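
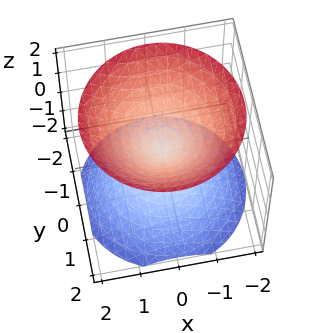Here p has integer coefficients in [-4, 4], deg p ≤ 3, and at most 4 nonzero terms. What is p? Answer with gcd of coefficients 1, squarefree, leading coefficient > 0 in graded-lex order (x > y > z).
x^2 + y^2 - z^2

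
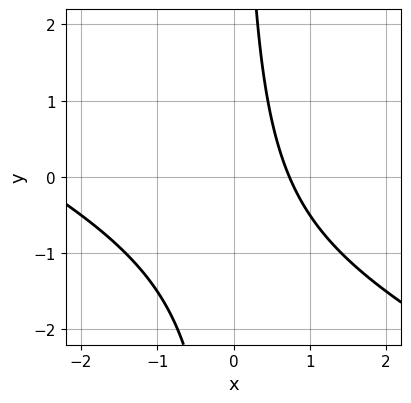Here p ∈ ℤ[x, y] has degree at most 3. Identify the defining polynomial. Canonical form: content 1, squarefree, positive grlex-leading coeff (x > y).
Degree: the shape is more complex than any degree-1 curve, so deg p = 2.
From the axis intercepts and sections: it misses every integer gridline on the y-axis.
Putting this together gives p.

x^2 + 2*x*y + 2*x - 2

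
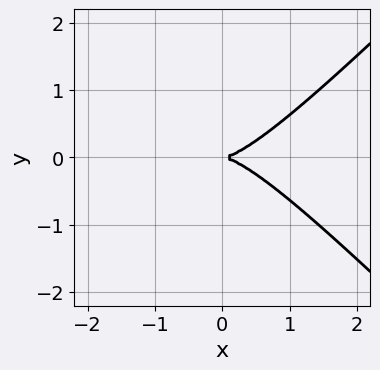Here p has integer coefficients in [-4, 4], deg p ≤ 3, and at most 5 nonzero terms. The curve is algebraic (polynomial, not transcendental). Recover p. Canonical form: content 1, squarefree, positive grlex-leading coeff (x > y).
2*x^3 - 2*x*y^2 - 3*y^2

(a) The degree is 3 — no degree-2 curve has this shape.
(b) Symmetries: it's symmetric under y → −y, forcing even powers of y.
(c) Reading off the gridlines: it meets the y-axis at y = 0 (among the integer gridlines); it meets the x-axis at x = 0 (among the integer gridlines).
(d) Putting this together gives p.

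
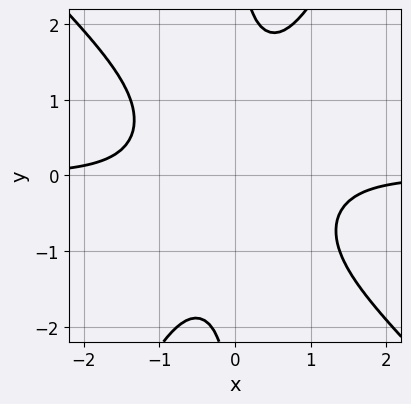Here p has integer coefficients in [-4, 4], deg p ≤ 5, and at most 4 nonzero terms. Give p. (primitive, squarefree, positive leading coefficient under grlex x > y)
Degree: a generic line meets the curve in up to 4 points, so deg p = 4.
Against the integer gridlines: it misses every integer gridline on the y-axis; the curve avoids every integer x-axis point in the box.
Together with the visible shape, these determine p as stated.

2*x^3*y + x^2*y^2 - x*y^3 + 2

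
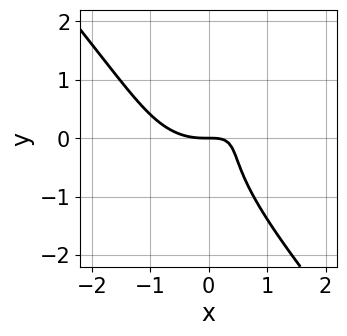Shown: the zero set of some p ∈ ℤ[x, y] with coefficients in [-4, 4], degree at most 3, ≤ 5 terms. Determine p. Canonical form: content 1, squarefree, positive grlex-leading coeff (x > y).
2*x^3 + x*y^2 + 2*y^3 - 3*x*y + 2*y

First, degree: a generic line meets the curve in up to 3 points, so deg p = 3.
Then, checking where it meets the axes: one y-axis crossing is at y = 0; it crosses the x-axis at the gridline x = 0.
Finally, together with the visible shape, these determine p as stated.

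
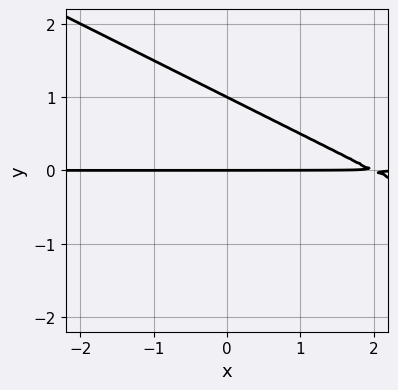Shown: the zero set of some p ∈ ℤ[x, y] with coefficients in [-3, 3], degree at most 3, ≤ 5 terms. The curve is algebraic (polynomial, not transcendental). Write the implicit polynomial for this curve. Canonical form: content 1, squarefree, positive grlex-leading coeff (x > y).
First, degree: no degree-1 curve has this shape, so deg p = 2.
Next, from the visible intercepts: the visible x-axis segment lies entirely on the curve; the y-axis gridline crossings are at y ∈ {0, 1}.
Finally, these observations pin down the coefficients.

x*y + 2*y^2 - 2*y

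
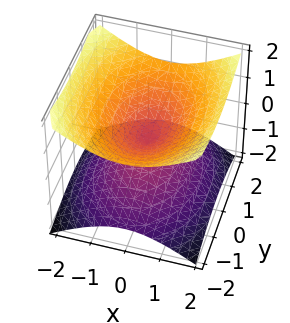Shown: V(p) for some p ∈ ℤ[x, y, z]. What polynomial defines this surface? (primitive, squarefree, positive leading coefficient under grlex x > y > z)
2*x^2 + y^2 - 3*z^2

First, degree: two nappes meeting at a single point; a quadric, so deg p = 2.
Then, symmetries: mirror symmetry z ↦ −z ⇒ only even powers of z; mirror symmetry x ↦ −x ⇒ only even powers of x; mirror symmetry y ↦ −y ⇒ only even powers of y.
Then, observable constraints: it crosses the y-axis at the gridline y = 0; one z-axis crossing is at z = 0.
Finally, assembling these constraints gives the stated polynomial.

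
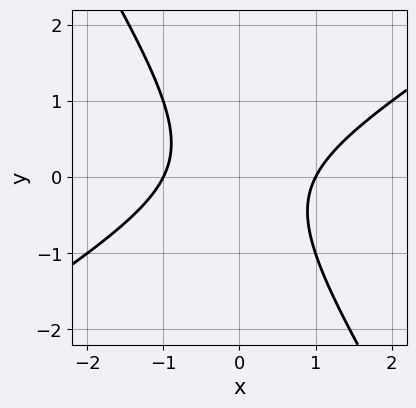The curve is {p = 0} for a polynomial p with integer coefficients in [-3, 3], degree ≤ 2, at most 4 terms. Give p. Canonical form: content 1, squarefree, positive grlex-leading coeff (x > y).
1. The degree is 2 — no degree-1 curve has this shape.
2. Reading off the gridlines: the curve avoids every integer y-axis point in the box; among the integer gridlines, it crosses the x-axis at x ∈ {-1, 1}.
3. Matching integer coefficients to the picture gives p.

x^2 - x*y - y^2 - 1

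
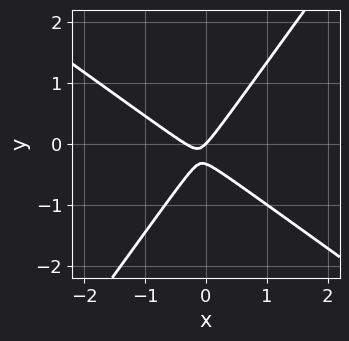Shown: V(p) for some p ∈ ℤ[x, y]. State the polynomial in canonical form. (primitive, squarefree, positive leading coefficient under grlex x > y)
3*x^2 + 2*x*y - 3*y^2 + x - y

The degree is 2 — the shape is more complex than any degree-1 curve.
Against the integer gridlines: one y-axis crossing is at y = 0; it meets the x-axis at x = 0 (among the integer gridlines).
Together with the visible shape, these determine p as stated.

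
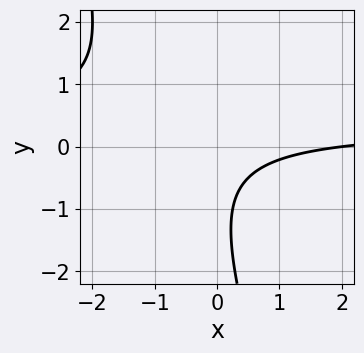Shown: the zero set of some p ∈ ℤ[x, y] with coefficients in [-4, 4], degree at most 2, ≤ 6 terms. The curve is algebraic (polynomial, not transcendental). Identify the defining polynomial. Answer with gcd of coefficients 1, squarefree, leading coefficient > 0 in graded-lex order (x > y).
3*x*y + y^2 - x + 2*y + 2

(a) deg p = 2. No degree-1 curve has this shape.
(b) Checking where it meets the axes: one x-axis crossing is at x = 2; it misses every integer gridline on the y-axis.
(c) The integer polynomial consistent with all of this is the stated p.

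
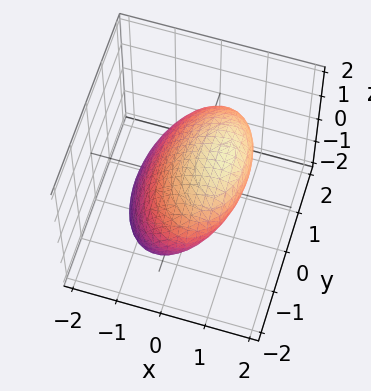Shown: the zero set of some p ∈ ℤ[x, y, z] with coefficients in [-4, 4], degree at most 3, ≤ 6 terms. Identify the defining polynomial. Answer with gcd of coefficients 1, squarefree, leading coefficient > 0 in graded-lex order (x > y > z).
First, degree: a generic line meets the surface in up to 2 points, so deg p = 2.
Then, checking where it meets the axes: the x-axis gridline crossings are at x ∈ {-1, 1}.
Finally, fitting integer coefficients to these (and the overall shape) gives p.

3*x^2 - 3*x*z + y^2 + 2*z^2 - 3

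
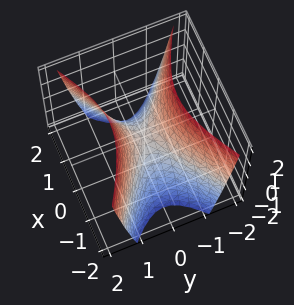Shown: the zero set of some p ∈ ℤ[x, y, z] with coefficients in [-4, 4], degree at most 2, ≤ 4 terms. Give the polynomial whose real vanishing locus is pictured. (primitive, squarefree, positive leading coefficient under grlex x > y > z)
deg p = 2.
Symmetries: the x ↦ −x reflection is a symmetry, so x appears only in even powers; it's symmetric under y → −y, forcing even powers of y.
Observable constraints: it meets the y-axis at y = 0 (among the integer gridlines); it meets the x-axis at x = 0 (among the integer gridlines); it meets the z-axis at z = 0 (among the integer gridlines).
Assembling these constraints gives the stated polynomial.

x^2 - 2*y^2 + z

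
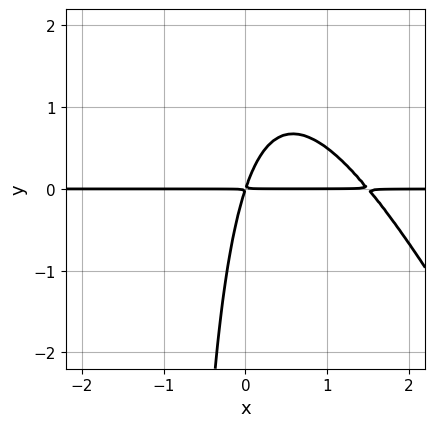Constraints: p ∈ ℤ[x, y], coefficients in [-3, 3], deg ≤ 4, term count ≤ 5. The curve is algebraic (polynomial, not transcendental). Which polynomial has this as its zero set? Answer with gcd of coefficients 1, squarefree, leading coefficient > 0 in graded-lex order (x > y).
deg p = 3. The shape is more complex than any degree-2 curve.
From the axis intercepts and sections: the visible x-axis segment lies entirely on the curve.
Matching integer coefficients to the picture gives p.

2*x^2*y + x*y^2 - 3*x*y + y^2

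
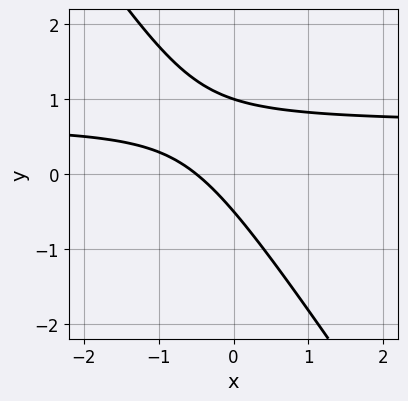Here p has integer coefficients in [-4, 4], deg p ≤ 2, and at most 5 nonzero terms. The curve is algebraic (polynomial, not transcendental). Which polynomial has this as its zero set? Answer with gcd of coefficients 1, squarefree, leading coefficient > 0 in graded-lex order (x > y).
3*x*y + 2*y^2 - 2*x - y - 1

The degree is 2 — the shape is more complex than any degree-1 curve.
Against the integer gridlines: one y-axis crossing is at y = 1.
Fitting integer coefficients to these (and the overall shape) gives p.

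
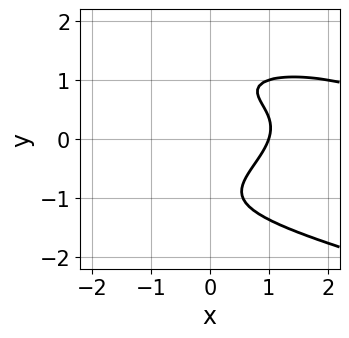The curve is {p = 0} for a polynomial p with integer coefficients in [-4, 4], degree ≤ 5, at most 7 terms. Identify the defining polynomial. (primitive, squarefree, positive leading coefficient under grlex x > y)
2*y^4 + x^2*y - 3*y^2 - 3*x + 3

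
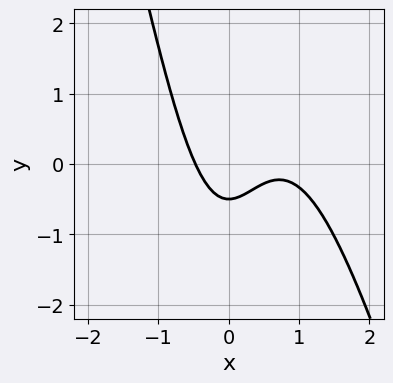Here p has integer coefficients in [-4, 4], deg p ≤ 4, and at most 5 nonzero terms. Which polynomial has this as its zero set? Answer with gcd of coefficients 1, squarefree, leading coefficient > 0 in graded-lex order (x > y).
First, deg p = 3. A generic line meets the curve in up to 3 points.
Finally, solving for integer coefficients yields p as stated.

3*x^3 + x^2*y - 3*x^2 + 2*y + 1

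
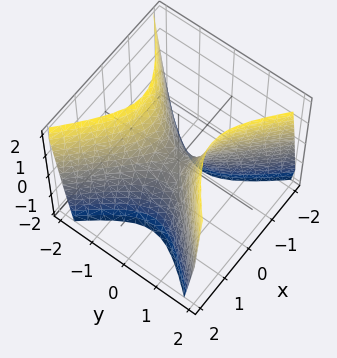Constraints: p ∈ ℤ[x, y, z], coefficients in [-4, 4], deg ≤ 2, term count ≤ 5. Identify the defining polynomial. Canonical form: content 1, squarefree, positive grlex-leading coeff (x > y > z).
2*x^2 - 2*y^2 + z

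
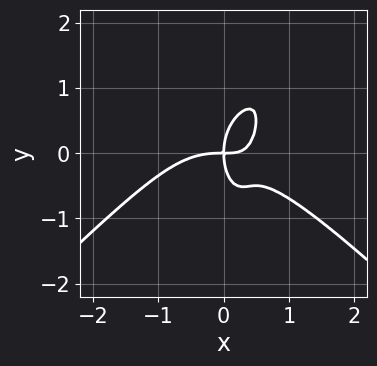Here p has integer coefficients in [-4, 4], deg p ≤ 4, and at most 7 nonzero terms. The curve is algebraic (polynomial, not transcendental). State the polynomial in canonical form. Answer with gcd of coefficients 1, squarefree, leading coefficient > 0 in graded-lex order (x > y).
Degree: no degree-3 curve has this shape, so deg p = 4.
Against the integer gridlines: it meets the x-axis at x = 0 (among the integer gridlines); it meets the y-axis at y = 0 (among the integer gridlines).
Fitting integer coefficients to these (and the overall shape) gives p.

2*x^4 - 2*x^2*y^2 + 3*x^2*y + y^3 - 2*x*y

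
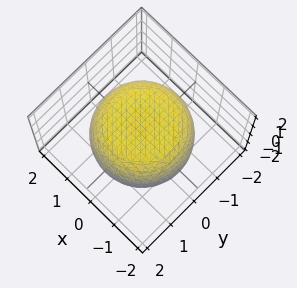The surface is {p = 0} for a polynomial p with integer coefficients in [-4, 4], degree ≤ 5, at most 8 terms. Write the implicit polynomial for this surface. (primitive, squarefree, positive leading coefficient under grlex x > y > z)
x^4 + 2*x^2*y^2 + y^4 - x^2 - y^2 + 2*z^2 - 3

First, degree: the shape is more complex than any degree-3 surface, so deg p = 4.
Next, symmetry: the surface is invariant under rotation about z: p = q(x² + y², z).
Then, from the visible intercepts: a circular section at z = 1 has radius between 1 and 2.
Finally, assembling these constraints gives the stated polynomial.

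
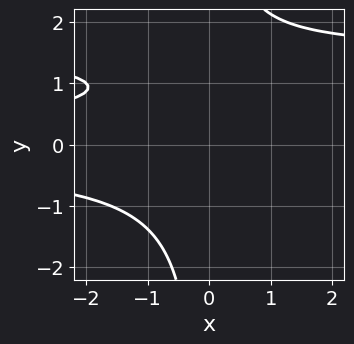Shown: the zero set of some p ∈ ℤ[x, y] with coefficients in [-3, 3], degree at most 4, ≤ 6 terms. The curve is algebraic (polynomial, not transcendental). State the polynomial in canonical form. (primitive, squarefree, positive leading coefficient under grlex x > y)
First, degree: a generic line meets the curve in up to 4 points, so deg p = 4.
Then, from the axis intercepts and sections: it misses every integer gridline on the y-axis; it misses every integer gridline on the x-axis.
Finally, these observations pin down the coefficients.

2*x*y^3 - 3*x*y^2 - 2*y^2 + 3*y - 3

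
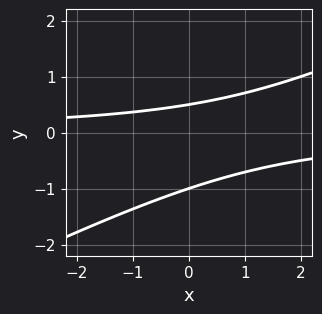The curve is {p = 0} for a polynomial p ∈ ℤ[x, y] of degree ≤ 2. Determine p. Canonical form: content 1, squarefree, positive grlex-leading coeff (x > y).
x*y - 2*y^2 - y + 1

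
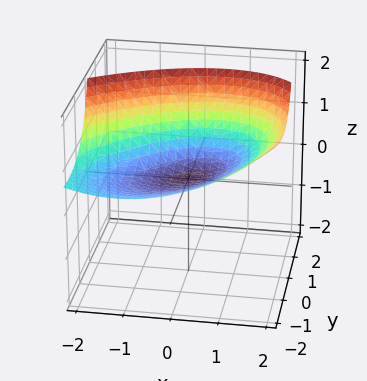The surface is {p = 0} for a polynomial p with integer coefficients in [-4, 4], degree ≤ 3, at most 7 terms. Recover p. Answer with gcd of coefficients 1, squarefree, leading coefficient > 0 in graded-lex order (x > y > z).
x^2 - x*y + y^2 + 2*y*z - 3*z

1. The degree is 2 — the shape is more complex than any degree-1 surface.
2. From the axis intercepts and sections: it meets the y-axis at y = 0 (among the integer gridlines); it meets the z-axis at z = 0 (among the integer gridlines); one x-axis crossing is at x = 0.
3. Solving for integer coefficients yields p as stated.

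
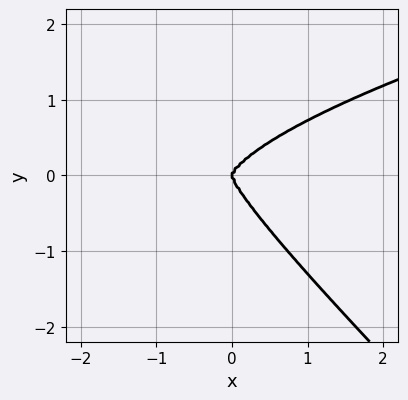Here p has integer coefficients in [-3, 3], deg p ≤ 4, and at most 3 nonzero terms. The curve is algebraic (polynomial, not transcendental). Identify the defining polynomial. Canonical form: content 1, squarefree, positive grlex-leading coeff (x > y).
3*x*y^3 + 3*y^4 - 2*x^3

The degree is 4 — a generic line meets the curve in up to 4 points.
Checking where it meets the axes: it crosses the y-axis at the gridline y = 0; it meets the x-axis at x = 0 (among the integer gridlines).
These observations pin down the coefficients.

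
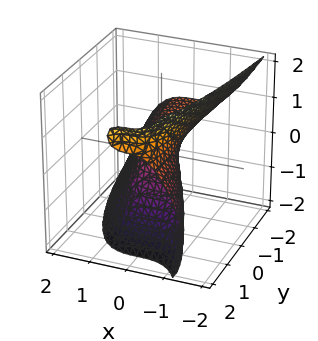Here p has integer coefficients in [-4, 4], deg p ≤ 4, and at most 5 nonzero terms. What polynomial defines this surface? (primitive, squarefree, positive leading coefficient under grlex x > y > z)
3*x^3 + z^3 - 3*y*z + 2*y + z

First, degree: the shape is more complex than any degree-2 surface, so deg p = 3.
Next, against the integer gridlines: it meets the z-axis at z = 0 (among the integer gridlines); it crosses the y-axis at the gridline y = 0; it crosses the x-axis at the gridline x = 0.
Finally, these observations pin down the coefficients.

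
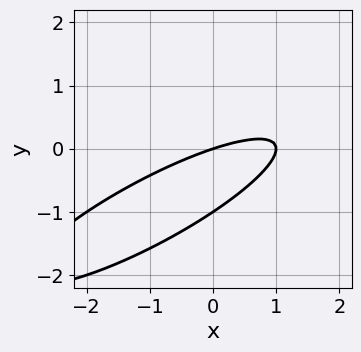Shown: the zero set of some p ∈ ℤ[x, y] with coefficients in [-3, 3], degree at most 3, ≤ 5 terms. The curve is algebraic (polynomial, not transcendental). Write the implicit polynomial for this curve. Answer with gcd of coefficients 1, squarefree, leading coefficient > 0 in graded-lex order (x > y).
The degree is 2 — a generic line meets the curve in up to 2 points.
Reading off the gridlines: among the integer gridlines, it crosses the y-axis at y ∈ {-1, 0}; the x-axis gridline crossings are at x ∈ {0, 1}.
Together with the visible shape, these determine p as stated.

x^2 - 3*x*y + 3*y^2 - x + 3*y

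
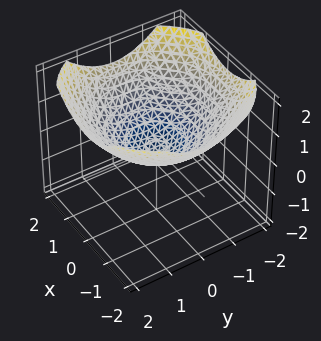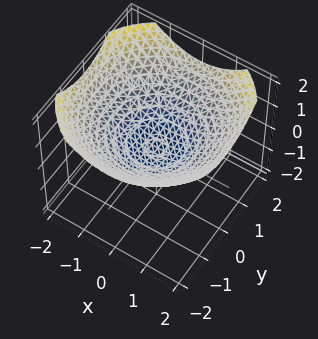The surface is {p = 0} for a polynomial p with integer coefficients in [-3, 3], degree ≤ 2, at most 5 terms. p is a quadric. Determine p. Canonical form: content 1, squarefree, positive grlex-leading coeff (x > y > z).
x^2 + y^2 - 3*z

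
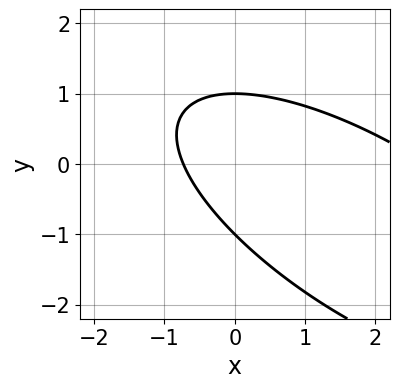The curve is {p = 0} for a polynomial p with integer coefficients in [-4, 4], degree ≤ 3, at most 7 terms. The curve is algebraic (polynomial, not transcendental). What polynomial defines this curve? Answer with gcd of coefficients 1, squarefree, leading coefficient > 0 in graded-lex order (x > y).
x^2 + 2*x*y + 2*y^2 - 2*x - 2

The degree is 2 — the shape is more complex than any degree-1 curve.
From the axis intercepts and sections: the y-axis gridline crossings are at y ∈ {-1, 1}.
These observations pin down the coefficients.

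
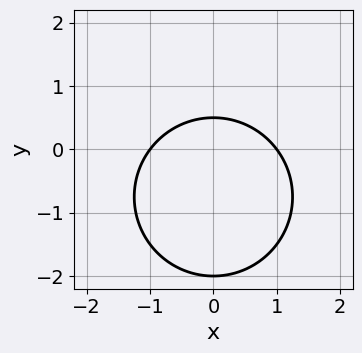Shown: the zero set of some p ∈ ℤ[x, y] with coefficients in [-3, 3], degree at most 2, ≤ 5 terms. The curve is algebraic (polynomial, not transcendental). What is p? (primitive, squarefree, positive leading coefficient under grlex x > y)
deg p = 2. A generic line meets the curve in up to 2 points.
Symmetries: the x ↦ −x reflection is a symmetry, so x appears only in even powers.
From the axis intercepts and sections: the x-axis gridline crossings are at x ∈ {-1, 1}; it meets the y-axis at y = -2 (among the integer gridlines).
Assembling these constraints gives the stated polynomial.

2*x^2 + 2*y^2 + 3*y - 2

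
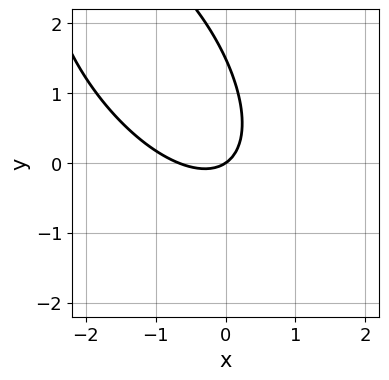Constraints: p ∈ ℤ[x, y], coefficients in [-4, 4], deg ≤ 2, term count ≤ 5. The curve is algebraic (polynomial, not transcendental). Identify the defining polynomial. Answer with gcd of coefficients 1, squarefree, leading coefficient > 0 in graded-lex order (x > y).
1. deg p = 2. No degree-1 curve has this shape.
2. Against the integer gridlines: it meets the y-axis at y = 0 (among the integer gridlines); it crosses the x-axis at the gridline x = 0.
3. These observations pin down the coefficients.

3*x^2 + 3*x*y + 2*y^2 + 2*x - 3*y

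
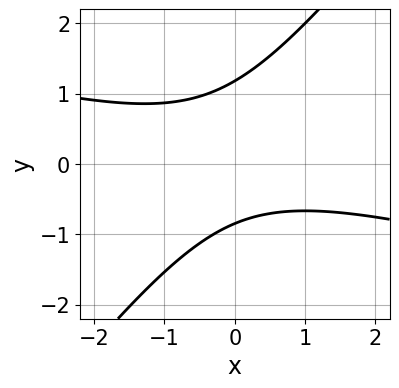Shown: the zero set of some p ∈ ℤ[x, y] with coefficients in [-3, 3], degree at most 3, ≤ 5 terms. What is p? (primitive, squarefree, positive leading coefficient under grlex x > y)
x^2 + 3*x*y - 3*y^2 + y + 3

deg p = 2. The shape is more complex than any degree-1 curve.
Against the integer gridlines: no x-intercept at any integer in the box.
These observations pin down the coefficients.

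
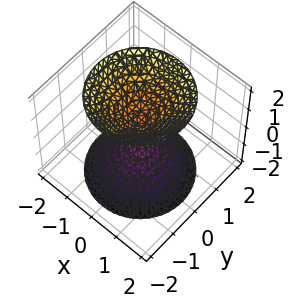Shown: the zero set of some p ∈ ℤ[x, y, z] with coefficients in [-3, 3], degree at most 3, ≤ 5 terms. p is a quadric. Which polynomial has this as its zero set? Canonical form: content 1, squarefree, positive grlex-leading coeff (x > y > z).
1. The picture has 2 separate pieces. They look like related sheets of one shape, so recover p as a whole.
2. Degree: two separate bowl-shaped sheets opening away from each other; a quadric, so deg p = 2.
3. Symmetry: every cross-section ⟂ z is a circle, so x, y appear only via x² + y²; the z ↦ −z reflection is a symmetry, so z appears only in even powers.
4. Reading off the gridlines: it misses every integer gridline on the x-axis; a circular section at z = -1 has radius between 0 and 1; it misses every integer gridline on the y-axis.
5. The integer polynomial consistent with all of this is the stated p.

3*x^2 + 3*y^2 - 2*z^2 + 1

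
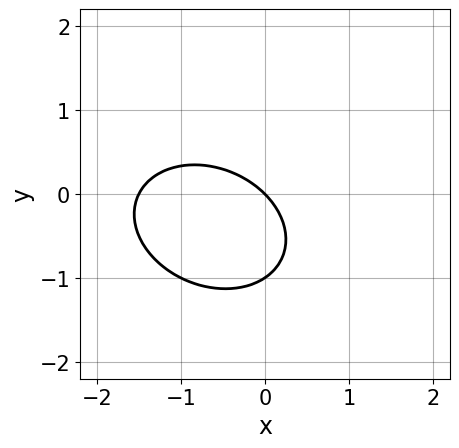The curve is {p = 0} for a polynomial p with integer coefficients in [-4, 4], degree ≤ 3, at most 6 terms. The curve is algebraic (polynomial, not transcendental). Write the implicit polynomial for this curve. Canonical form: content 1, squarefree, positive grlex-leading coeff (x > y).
2*x^2 + x*y + 3*y^2 + 3*x + 3*y

First, the degree is 2 — a generic line meets the curve in up to 2 points.
Next, from the visible intercepts: it meets the x-axis at x = 0 (among the integer gridlines); the y-axis gridline crossings are at y ∈ {-1, 0}.
Finally, assembling these constraints gives the stated polynomial.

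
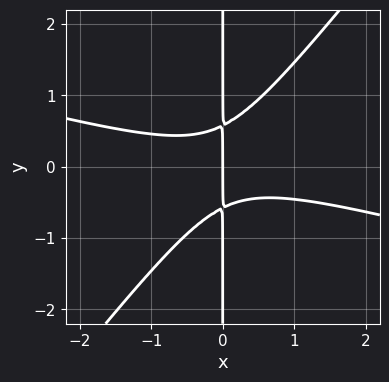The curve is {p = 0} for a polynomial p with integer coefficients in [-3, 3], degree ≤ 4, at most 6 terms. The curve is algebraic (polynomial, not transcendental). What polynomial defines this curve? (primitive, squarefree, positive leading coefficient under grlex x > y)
1. Degree: the shape is more complex than any degree-2 curve, so deg p = 3.
2. Reading off the gridlines: the visible y-axis segment lies entirely on the curve; it crosses the x-axis at the gridline x = 0.
3. Putting this together gives p.

x^3 + 3*x^2*y - 3*x*y^2 + x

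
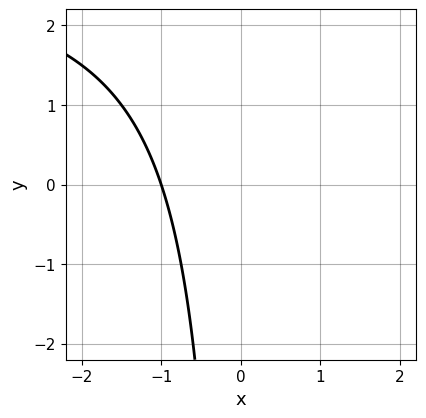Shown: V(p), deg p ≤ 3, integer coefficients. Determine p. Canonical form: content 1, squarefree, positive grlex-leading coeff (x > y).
x*y - 3*x - 3

1. deg p = 2. No degree-1 curve has this shape.
2. Observable constraints: it misses every integer gridline on the y-axis; it meets the x-axis at x = -1 (among the integer gridlines).
3. These observations pin down the coefficients.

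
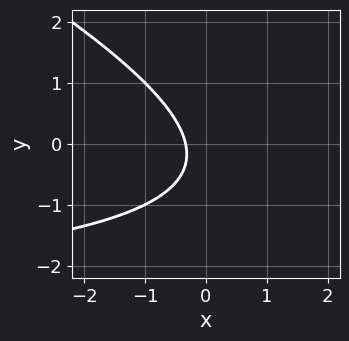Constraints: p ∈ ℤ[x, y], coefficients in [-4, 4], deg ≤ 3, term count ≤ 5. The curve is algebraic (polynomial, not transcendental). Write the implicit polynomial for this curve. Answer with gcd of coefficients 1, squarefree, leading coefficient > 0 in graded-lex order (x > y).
The degree is 2 — a generic line meets the curve in up to 2 points.
Observable constraints: no y-intercept at any integer in the box.
Assembling these constraints gives the stated polynomial.

x*y + 2*y^2 + 3*x + y + 1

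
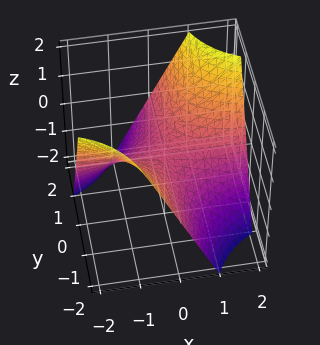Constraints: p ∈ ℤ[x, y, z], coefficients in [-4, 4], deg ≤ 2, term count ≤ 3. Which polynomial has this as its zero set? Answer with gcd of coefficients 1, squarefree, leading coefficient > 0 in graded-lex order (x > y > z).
1. deg p = 2. A saddle surface; a quadric.
2. From the axis intercepts and sections: every point of the x-axis in the box is on the surface; every point of the y-axis in the box is on the surface; one z-axis crossing is at z = 0.
3. Matching integer coefficients to the picture gives p.

x*y - z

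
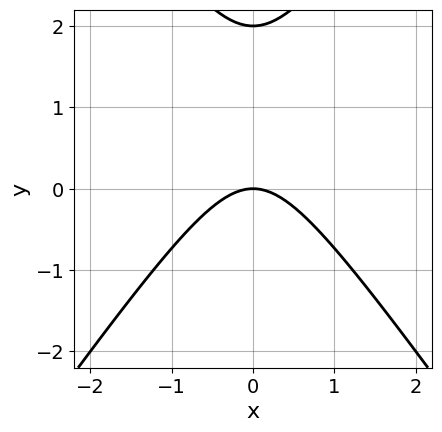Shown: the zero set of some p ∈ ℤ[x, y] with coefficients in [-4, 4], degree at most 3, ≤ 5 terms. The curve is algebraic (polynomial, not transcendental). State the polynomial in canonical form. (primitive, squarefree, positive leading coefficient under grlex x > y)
2*x^2 - y^2 + 2*y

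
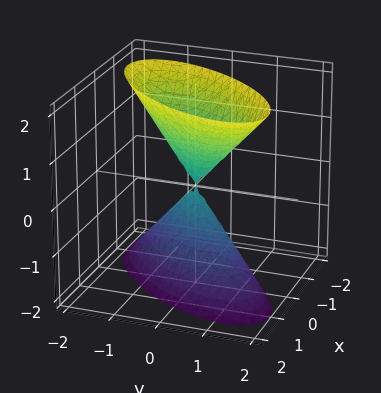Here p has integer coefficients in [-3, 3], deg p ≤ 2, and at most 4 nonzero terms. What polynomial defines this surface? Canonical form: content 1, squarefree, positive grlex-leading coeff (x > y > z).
First, there are 2 components. They look like related sheets of one shape, so recover p as a whole.
Then, the degree is 2 — a generic line meets the surface in up to 2 points.
Then, observable constraints: it crosses the y-axis at the gridline y = 0; it meets the x-axis at x = 0 (among the integer gridlines).
Finally, matching integer coefficients to the picture gives p.

3*x^2 - 3*x*y + 2*y^2 - z^2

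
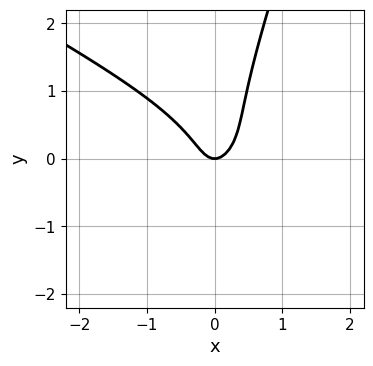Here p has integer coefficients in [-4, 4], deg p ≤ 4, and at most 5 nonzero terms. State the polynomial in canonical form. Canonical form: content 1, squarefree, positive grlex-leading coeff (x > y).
x^3 - 3*x*y^2 + y^3 - 3*x^2 + y

First, degree: a generic line meets the curve in up to 3 points, so deg p = 3.
Next, from the visible intercepts: it crosses the x-axis at the gridline x = 0; it crosses the y-axis at the gridline y = 0.
Finally, the integer polynomial consistent with all of this is the stated p.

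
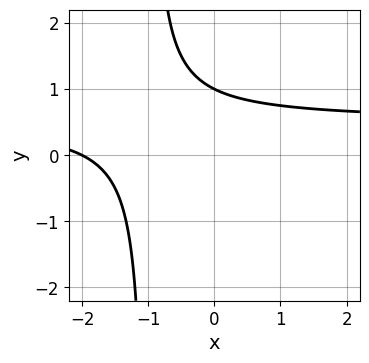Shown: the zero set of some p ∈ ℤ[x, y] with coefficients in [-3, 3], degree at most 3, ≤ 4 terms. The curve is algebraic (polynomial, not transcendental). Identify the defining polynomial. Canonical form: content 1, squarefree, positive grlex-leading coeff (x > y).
First, the degree is 2 — no degree-1 curve has this shape.
Then, from the visible intercepts: one x-axis crossing is at x = -2; it meets the y-axis at y = 1 (among the integer gridlines).
Finally, together with the visible shape, these determine p as stated.

2*x*y - x + 2*y - 2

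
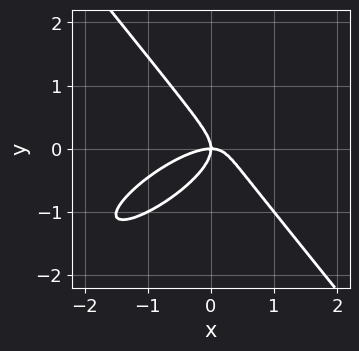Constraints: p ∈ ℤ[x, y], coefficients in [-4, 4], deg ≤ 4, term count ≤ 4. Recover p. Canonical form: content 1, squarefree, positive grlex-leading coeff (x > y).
2*x^3 - 3*x^2*y + 3*y^3 + 2*x*y

The degree is 3 — the shape is more complex than any degree-2 curve.
Observable constraints: it meets the x-axis at x = 0 (among the integer gridlines); it crosses the y-axis at the gridline y = 0.
Fitting integer coefficients to these (and the overall shape) gives p.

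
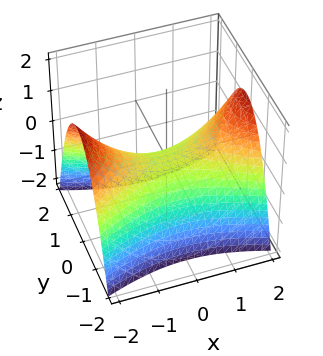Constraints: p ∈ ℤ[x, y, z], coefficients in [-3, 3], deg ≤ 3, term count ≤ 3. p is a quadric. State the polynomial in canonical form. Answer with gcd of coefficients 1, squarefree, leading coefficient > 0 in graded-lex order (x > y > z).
x^2 - 3*y^2 - 3*z

1. The degree is 2 — a hyperbolic paraboloid; a quadric.
2. Symmetries: it's symmetric under x → −x, forcing even powers of x; the y ↦ −y reflection is a symmetry, so y appears only in even powers.
3. Against the integer gridlines: it meets the z-axis at z = 0 (among the integer gridlines); it crosses the x-axis at the gridline x = 0; it meets the y-axis at y = 0 (among the integer gridlines).
4. The integer polynomial consistent with all of this is the stated p.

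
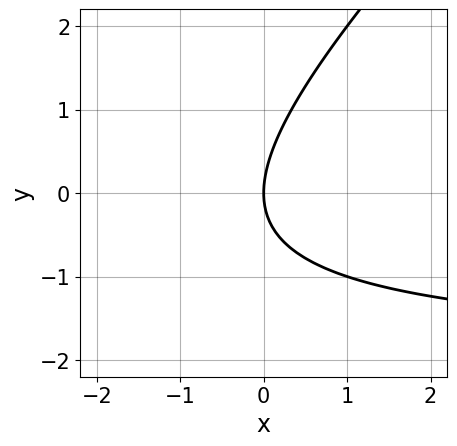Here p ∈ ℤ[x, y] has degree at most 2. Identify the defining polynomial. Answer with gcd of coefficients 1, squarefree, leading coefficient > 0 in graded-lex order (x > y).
x*y - y^2 + 2*x

First, the degree is 2 — a generic line meets the curve in up to 2 points.
Next, observable constraints: it crosses the x-axis at the gridline x = 0; it crosses the y-axis at the gridline y = 0.
Finally, fitting integer coefficients to these (and the overall shape) gives p.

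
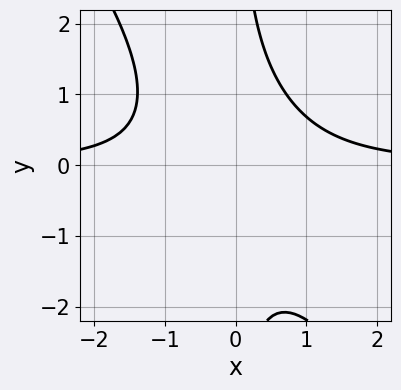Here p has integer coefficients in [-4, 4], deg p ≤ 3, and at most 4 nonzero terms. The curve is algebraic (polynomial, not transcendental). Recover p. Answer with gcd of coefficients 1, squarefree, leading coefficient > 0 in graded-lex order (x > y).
First, degree: the shape is more complex than any degree-2 curve, so deg p = 3.
Next, from the visible intercepts: no y-intercept at any integer in the box; it misses every integer gridline on the x-axis.
Finally, solving for integer coefficients yields p as stated.

3*x^2*y + 2*x*y^2 - 3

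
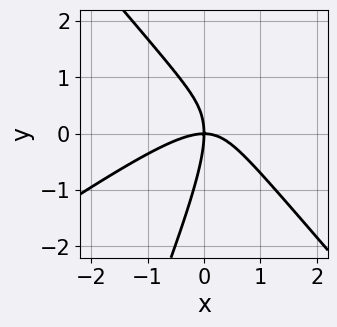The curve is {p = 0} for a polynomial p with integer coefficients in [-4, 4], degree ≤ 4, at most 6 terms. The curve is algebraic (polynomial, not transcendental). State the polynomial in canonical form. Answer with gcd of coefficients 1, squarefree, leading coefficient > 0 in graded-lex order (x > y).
2*x^3 - 2*x^2*y - 2*x*y^2 + y^3 + 3*x*y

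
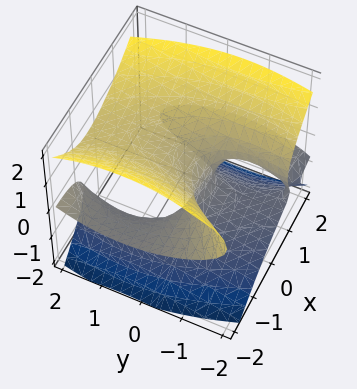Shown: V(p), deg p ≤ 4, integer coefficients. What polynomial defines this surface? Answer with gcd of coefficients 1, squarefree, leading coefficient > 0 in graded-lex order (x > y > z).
1. The degree is 3 — a generic line meets the surface in up to 3 points.
2. Observable constraints: the surface avoids every integer x-axis point in the box.
3. Assembling these constraints gives the stated polynomial.

3*x^2*z + x*y^2 - 3*z^3 + 2*y + 1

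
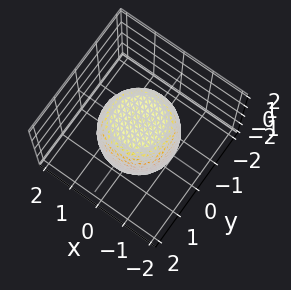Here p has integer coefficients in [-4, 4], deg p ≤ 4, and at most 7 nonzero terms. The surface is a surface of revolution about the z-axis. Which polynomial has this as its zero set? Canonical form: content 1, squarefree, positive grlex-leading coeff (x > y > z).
1. Degree: a generic line meets the surface in up to 4 points, so deg p = 4.
2. Symmetries: rotational symmetry about the z-axis ⇒ p depends on x, y only through x² + y².
3. Against the integer gridlines: a circular section at z = 1 has radius exactly 1.
4. Solving for integer coefficients yields p as stated.

2*x^4 + 4*x^2*y^2 + 2*y^4 - x^2 - y^2 + 2*z^2 - 3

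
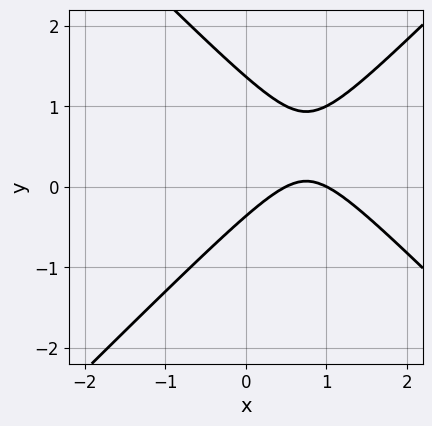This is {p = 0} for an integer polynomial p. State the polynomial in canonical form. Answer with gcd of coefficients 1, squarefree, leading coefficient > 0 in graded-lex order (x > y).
Degree: no degree-1 curve has this shape, so deg p = 2.
Against the integer gridlines: it crosses the x-axis at the gridline x = 1.
Solving for integer coefficients yields p as stated.

2*x^2 - 2*y^2 - 3*x + 2*y + 1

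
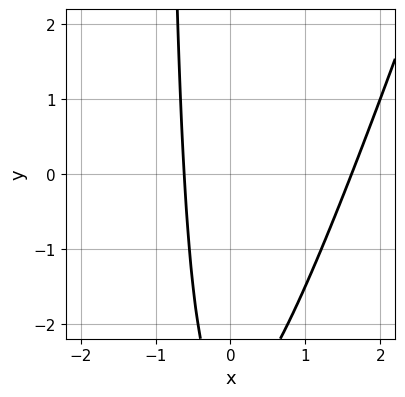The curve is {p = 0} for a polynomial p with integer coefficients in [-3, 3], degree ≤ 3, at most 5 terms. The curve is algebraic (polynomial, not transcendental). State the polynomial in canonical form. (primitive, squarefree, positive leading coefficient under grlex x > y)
3*x^2 - x*y - 3*x - y - 3

(a) deg p = 2. A generic line meets the curve in up to 2 points.
(b) From the visible intercepts: no y-intercept at any integer in the box.
(c) The integer polynomial consistent with all of this is the stated p.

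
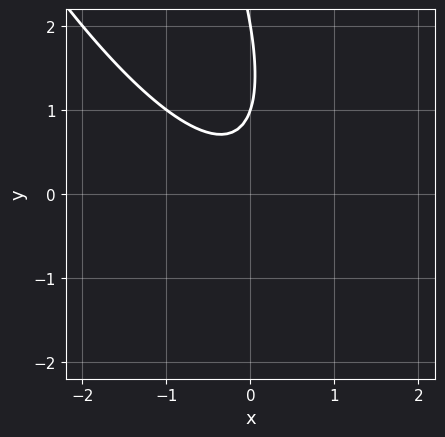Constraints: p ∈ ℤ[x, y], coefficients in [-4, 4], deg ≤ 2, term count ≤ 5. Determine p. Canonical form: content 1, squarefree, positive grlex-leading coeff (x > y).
3*x^2 + 3*x*y + y^2 - 3*y + 2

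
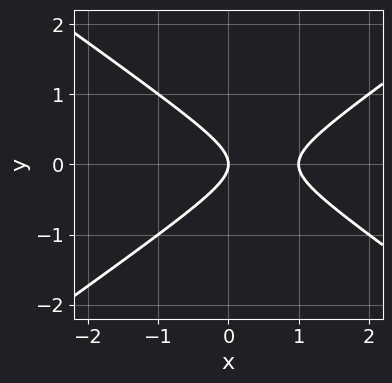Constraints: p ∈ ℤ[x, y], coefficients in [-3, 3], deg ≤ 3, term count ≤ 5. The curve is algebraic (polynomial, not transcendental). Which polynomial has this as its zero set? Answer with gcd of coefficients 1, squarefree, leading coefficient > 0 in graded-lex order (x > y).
x^2 - 2*y^2 - x

deg p = 2. No degree-1 curve has this shape.
Symmetries: mirror symmetry y ↦ −y ⇒ only even powers of y.
Observable constraints: the x-axis gridline crossings are at x ∈ {0, 1}; it crosses the y-axis at the gridline y = 0.
Together with the visible shape, these determine p as stated.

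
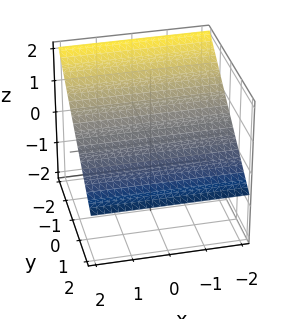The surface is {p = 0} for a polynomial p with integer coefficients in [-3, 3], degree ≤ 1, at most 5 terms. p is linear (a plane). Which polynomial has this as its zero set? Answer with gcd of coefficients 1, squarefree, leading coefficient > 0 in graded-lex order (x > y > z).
2*y + 3*z - 2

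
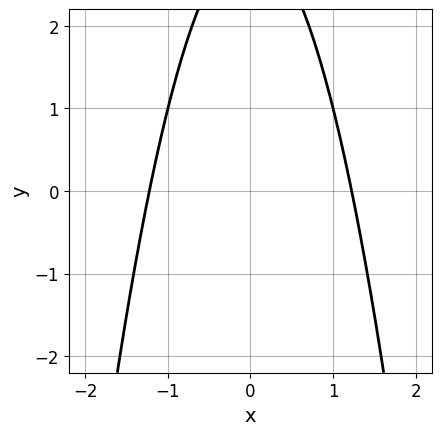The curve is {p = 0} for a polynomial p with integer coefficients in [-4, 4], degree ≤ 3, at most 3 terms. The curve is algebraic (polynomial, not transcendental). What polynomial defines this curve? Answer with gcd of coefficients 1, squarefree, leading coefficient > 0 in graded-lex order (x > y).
2*x^2 + y - 3

deg p = 2.
Symmetries: mirror symmetry x ↦ −x ⇒ only even powers of x.
From the visible intercepts: the curve avoids every integer y-axis point in the box.
Matching integer coefficients to the picture gives p.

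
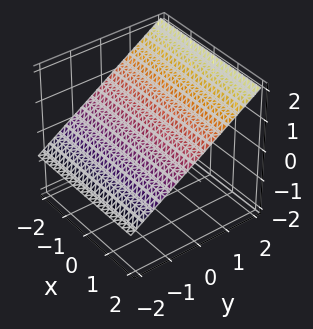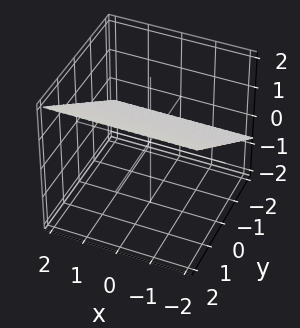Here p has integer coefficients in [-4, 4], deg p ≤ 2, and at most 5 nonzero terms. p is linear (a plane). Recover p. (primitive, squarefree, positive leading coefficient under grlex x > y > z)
(a) deg p = 1. The surface is flat (a plane).
(b) Against the integer gridlines: one y-axis crossing is at y = -1; the surface avoids every integer x-axis point in the box.
(c) These observations pin down the coefficients.

2*y - 3*z + 2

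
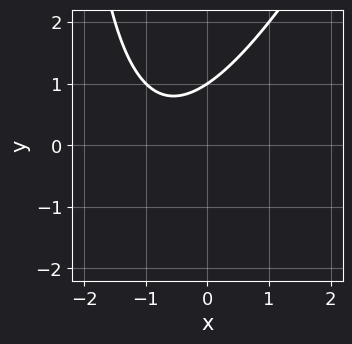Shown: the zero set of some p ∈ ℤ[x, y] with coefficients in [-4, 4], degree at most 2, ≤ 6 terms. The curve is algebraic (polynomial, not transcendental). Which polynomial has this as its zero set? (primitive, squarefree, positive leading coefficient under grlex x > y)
2*x^2 - x*y + 3*x - 3*y + 3

Degree: no degree-1 curve has this shape, so deg p = 2.
Checking where it meets the axes: it misses every integer gridline on the x-axis; it meets the y-axis at y = 1 (among the integer gridlines).
These observations pin down the coefficients.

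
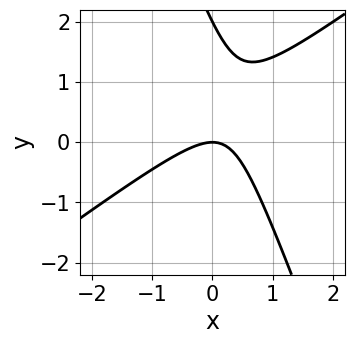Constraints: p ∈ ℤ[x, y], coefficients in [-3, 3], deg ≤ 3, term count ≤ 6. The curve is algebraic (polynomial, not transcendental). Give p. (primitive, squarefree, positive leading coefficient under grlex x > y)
deg p = 2. A generic line meets the curve in up to 2 points.
Observable constraints: one x-axis crossing is at x = 0; the y-axis gridline crossings are at y ∈ {0, 2}.
Fitting integer coefficients to these (and the overall shape) gives p.

2*x^2 - 2*x*y - y^2 + 2*y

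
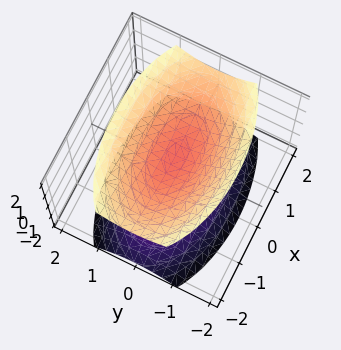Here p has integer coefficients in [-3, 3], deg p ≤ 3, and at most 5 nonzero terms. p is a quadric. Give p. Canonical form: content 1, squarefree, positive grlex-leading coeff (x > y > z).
x^2 + 3*y^2 - 2*z^2 + 1

1. The picture has 2 separate pieces. Treating them together as one polynomial.
2. The degree is 2 — two separate bowl-shaped sheets opening away from each other; a quadric.
3. Symmetries: mirror symmetry y ↦ −y ⇒ only even powers of y; mirror symmetry z ↦ −z ⇒ only even powers of z; it's symmetric under x → −x, forcing even powers of x.
4. From the visible intercepts: the surface avoids every integer y-axis point in the box; it misses every integer gridline on the x-axis.
5. The integer polynomial consistent with all of this is the stated p.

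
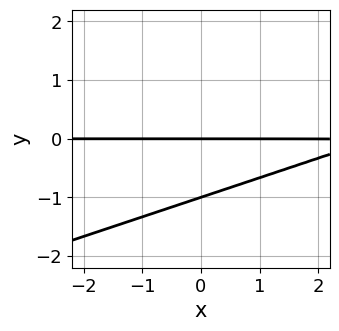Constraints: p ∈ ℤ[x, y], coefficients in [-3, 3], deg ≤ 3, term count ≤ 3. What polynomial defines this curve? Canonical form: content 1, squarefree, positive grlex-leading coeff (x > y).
x*y - 3*y^2 - 3*y

First, the degree is 2 — a generic line meets the curve in up to 2 points.
Then, from the axis intercepts and sections: the y-axis gridline crossings are at y ∈ {-1, 0}; every point of the x-axis in the box is on the curve.
Finally, solving for integer coefficients yields p as stated.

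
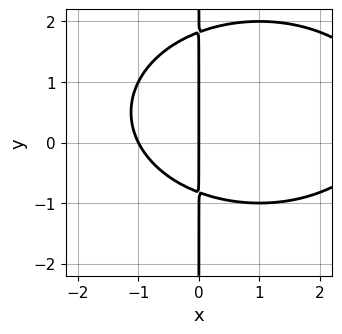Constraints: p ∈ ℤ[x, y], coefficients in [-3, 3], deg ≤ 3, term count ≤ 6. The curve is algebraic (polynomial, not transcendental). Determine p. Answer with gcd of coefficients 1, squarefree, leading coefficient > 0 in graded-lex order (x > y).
x^3 + 2*x*y^2 - 2*x^2 - 2*x*y - 3*x

1. deg p = 3.
2. Against the integer gridlines: the visible y-axis segment lies entirely on the curve; among the integer gridlines, it crosses the x-axis at x ∈ {-1, 0}.
3. Putting this together gives p.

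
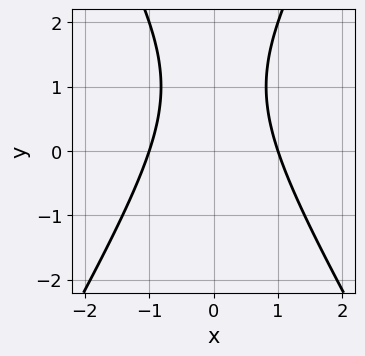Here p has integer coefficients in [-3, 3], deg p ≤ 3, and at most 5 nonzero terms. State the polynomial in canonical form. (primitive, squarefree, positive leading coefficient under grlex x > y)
3*x^2 - y^2 + 2*y - 3

1. The degree is 2 — the shape is more complex than any degree-1 curve.
2. Symmetries: mirror symmetry x ↦ −x ⇒ only even powers of x.
3. Reading off the gridlines: the x-axis gridline crossings are at x ∈ {-1, 1}; no y-intercept at any integer in the box.
4. Matching integer coefficients to the picture gives p.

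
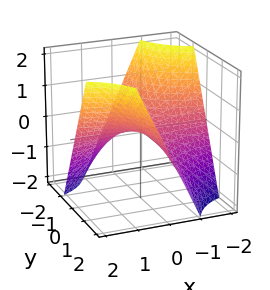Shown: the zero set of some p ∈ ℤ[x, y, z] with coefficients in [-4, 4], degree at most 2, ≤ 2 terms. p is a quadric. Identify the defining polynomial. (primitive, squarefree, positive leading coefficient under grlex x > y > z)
First, deg p = 2.
Next, checking where it meets the axes: every point of the y-axis in the box is on the surface; it crosses the z-axis at the gridline z = 0; every point of the x-axis in the box is on the surface.
Finally, solving for integer coefficients yields p as stated.

x*y - z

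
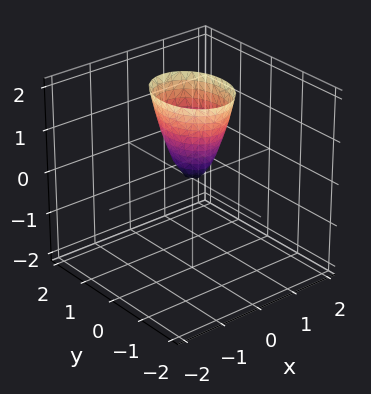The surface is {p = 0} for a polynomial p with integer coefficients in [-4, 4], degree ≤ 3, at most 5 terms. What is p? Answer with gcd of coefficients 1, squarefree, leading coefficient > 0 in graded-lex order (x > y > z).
(a) Degree: a single bowl opening along one axis; a quadric, so deg p = 2.
(b) Symmetries: mirror symmetry x ↦ −x ⇒ only even powers of x; the y ↦ −y reflection is a symmetry, so y appears only in even powers.
(c) Checking where it meets the axes: it crosses the z-axis at the gridline z = 0; one x-axis crossing is at x = 0; it meets the y-axis at y = 0 (among the integer gridlines).
(d) The integer polynomial consistent with all of this is the stated p.

3*x^2 + 2*y^2 - z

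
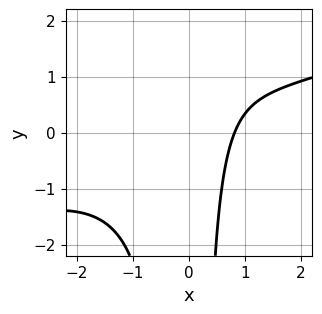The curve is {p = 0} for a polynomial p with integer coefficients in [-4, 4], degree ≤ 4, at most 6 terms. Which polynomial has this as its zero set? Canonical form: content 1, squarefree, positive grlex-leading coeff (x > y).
The degree is 3 — no degree-2 curve has this shape.
Checking where it meets the axes: no y-intercept at any integer in the box.
The integer polynomial consistent with all of this is the stated p.

x^3 - 3*x^2*y + 3*x - 3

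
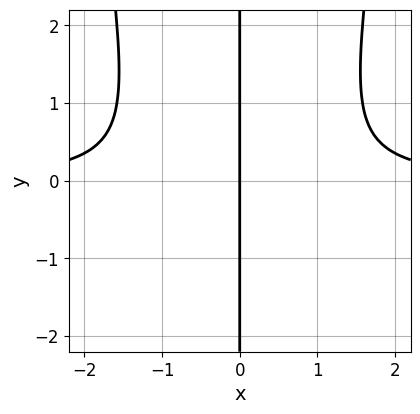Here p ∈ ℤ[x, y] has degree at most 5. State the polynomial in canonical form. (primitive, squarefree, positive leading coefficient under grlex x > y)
First, degree: the shape is more complex than any degree-3 curve, so deg p = 4.
Then, observable constraints: it meets the x-axis at x = 0 (among the integer gridlines); the visible y-axis segment lies entirely on the curve.
Finally, the integer polynomial consistent with all of this is the stated p.

2*x^3*y - x*y^2 - 2*x*y - 2*x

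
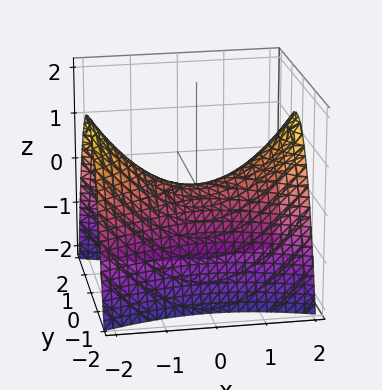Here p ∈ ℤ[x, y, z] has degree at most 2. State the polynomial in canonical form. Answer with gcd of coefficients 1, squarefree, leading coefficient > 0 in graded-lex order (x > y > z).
1. The degree is 2 — a saddle surface; a quadric.
2. Symmetries: it's symmetric under x → −x, forcing even powers of x; the y ↦ −y reflection is a symmetry, so y appears only in even powers.
3. From the axis intercepts and sections: it meets the z-axis at z = 0 (among the integer gridlines); it crosses the y-axis at the gridline y = 0; it crosses the x-axis at the gridline x = 0.
4. Putting this together gives p.

x^2 - 3*y^2 - 3*z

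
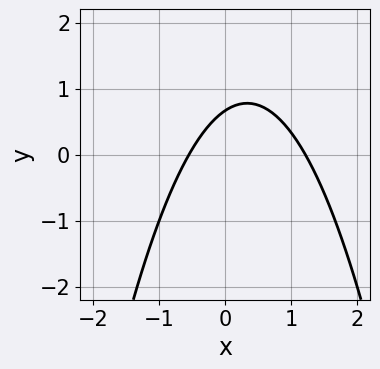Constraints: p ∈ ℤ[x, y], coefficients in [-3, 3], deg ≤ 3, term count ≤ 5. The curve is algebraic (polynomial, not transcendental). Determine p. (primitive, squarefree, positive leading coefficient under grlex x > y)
3*x^2 - 2*x + 3*y - 2

1. deg p = 2.
2. Matching integer coefficients to the picture gives p.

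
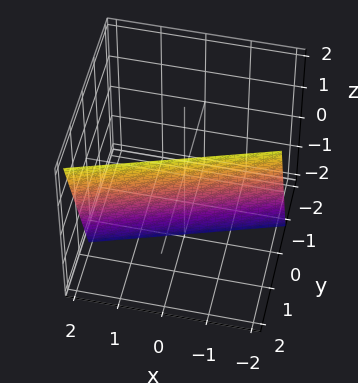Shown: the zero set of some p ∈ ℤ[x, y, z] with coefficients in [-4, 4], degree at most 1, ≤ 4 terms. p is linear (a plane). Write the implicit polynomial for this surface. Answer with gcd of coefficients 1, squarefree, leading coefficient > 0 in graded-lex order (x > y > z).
deg p = 1. The surface is flat (a plane).
Observable constraints: it crosses the z-axis at the gridline z = -2; it crosses the x-axis at the gridline x = -2.
The integer polynomial consistent with all of this is the stated p.

x - 3*y + z + 2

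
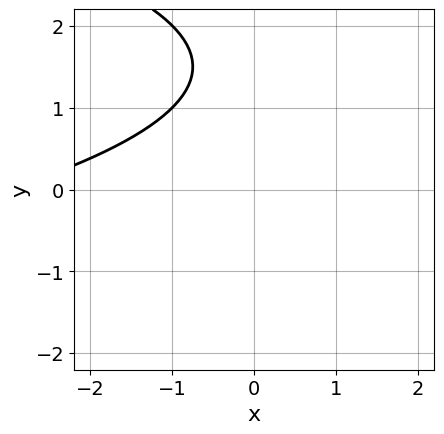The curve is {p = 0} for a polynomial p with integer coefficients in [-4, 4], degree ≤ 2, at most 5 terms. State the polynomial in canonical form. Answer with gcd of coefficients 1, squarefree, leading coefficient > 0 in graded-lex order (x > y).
y^2 + x - 3*y + 3

Degree: the shape is more complex than any degree-1 curve, so deg p = 2.
Checking where it meets the axes: it misses every integer gridline on the y-axis; the curve avoids every integer x-axis point in the box.
Solving for integer coefficients yields p as stated.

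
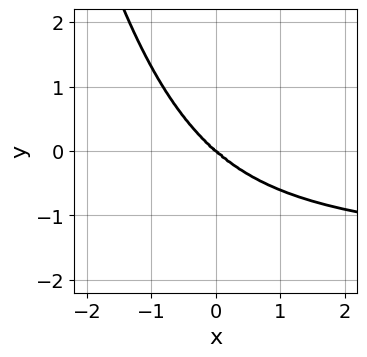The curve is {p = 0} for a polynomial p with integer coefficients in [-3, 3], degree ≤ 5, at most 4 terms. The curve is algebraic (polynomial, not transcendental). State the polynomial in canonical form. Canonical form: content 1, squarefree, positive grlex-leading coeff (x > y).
x^3*y - 2*x^2*y^2 + 2*x^3 + 3*y^3

(a) Degree: no degree-3 curve has this shape, so deg p = 4.
(b) Observable constraints: one x-axis crossing is at x = 0; one y-axis crossing is at y = 0.
(c) Solving for integer coefficients yields p as stated.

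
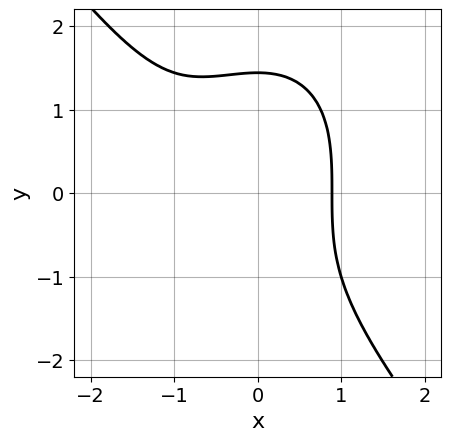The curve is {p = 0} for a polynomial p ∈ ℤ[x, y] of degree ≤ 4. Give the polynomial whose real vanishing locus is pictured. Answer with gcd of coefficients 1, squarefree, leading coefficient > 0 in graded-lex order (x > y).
First, the degree is 3 — a generic line meets the curve in up to 3 points.
Finally, matching integer coefficients to the picture gives p.

2*x^3 + y^3 + 2*x^2 - 3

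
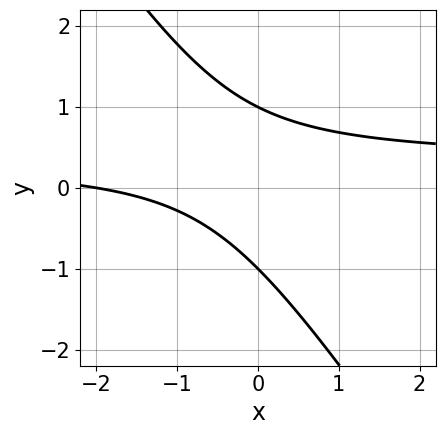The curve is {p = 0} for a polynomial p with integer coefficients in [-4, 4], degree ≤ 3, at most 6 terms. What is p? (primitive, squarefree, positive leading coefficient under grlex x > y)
First, degree: a generic line meets the curve in up to 2 points, so deg p = 2.
Then, observable constraints: one x-axis crossing is at x = -2; among the integer gridlines, it crosses the y-axis at y ∈ {-1, 1}.
Finally, assembling these constraints gives the stated polynomial.

3*x*y + 2*y^2 - x - 2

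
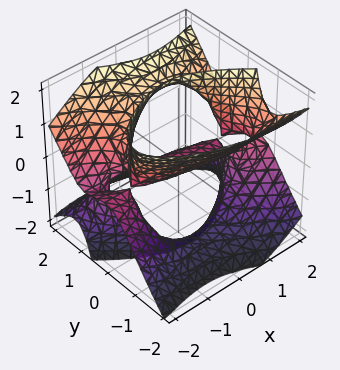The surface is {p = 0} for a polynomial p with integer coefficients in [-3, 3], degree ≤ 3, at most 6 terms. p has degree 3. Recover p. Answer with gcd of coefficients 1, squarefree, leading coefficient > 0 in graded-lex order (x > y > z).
Degree: no degree-2 surface has this shape, so deg p = 3.
From the axis intercepts and sections: one y-axis crossing is at y = 0; it crosses the z-axis at the gridline z = 0; the visible x-axis segment lies entirely on the surface.
Putting this together gives p.

x^2*z - x*y^2 - 2*y^3 + 2*y*z^2 - 2*z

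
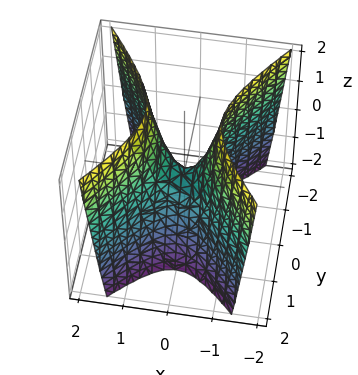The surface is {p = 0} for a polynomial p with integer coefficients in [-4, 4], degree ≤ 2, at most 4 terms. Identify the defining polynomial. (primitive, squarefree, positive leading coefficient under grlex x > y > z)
3*x^2 - 2*y^2 - z

(a) deg p = 2.
(b) Symmetries: the x ↦ −x reflection is a symmetry, so x appears only in even powers; it's symmetric under y → −y, forcing even powers of y.
(c) Against the integer gridlines: it crosses the x-axis at the gridline x = 0; it crosses the z-axis at the gridline z = 0; one y-axis crossing is at y = 0.
(d) Fitting integer coefficients to these (and the overall shape) gives p.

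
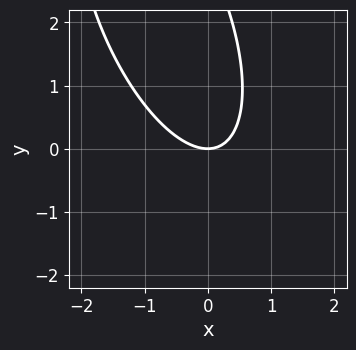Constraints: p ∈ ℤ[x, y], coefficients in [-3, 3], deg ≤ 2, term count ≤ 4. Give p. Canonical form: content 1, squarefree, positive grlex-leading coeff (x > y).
(a) deg p = 2.
(b) From the visible intercepts: one y-axis crossing is at y = 0; it crosses the x-axis at the gridline x = 0.
(c) Assembling these constraints gives the stated polynomial.

3*x^2 + 2*x*y + y^2 - 3*y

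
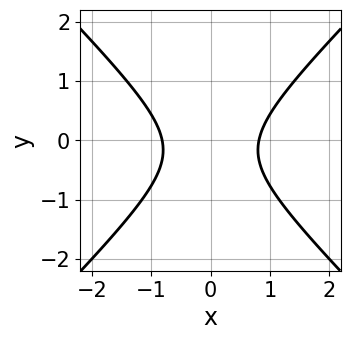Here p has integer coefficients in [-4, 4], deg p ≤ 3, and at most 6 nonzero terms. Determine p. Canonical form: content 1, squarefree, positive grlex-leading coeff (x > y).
(a) The degree is 2 — no degree-1 curve has this shape.
(b) Symmetries: the x ↦ −x reflection is a symmetry, so x appears only in even powers.
(c) Checking where it meets the axes: the curve avoids every integer y-axis point in the box.
(d) Assembling these constraints gives the stated polynomial.

3*x^2 - 3*y^2 - y - 2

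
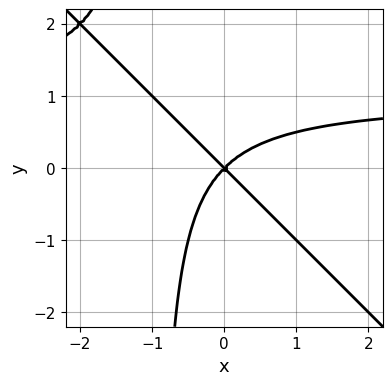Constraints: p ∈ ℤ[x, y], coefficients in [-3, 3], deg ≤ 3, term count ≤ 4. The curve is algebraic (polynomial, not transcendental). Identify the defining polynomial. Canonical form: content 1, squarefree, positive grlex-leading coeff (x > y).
x^2*y + x*y^2 - x^2 + y^2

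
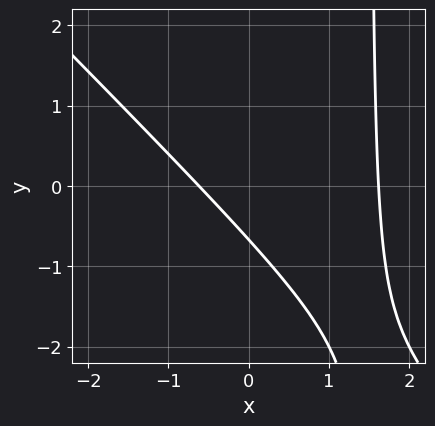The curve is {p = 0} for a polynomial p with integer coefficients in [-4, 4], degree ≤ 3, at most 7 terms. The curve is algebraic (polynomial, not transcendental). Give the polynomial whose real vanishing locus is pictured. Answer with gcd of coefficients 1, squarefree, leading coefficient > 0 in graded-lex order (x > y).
2*x^2 + 2*x*y - 2*x - 3*y - 2

1. deg p = 2.
2. The integer polynomial consistent with all of this is the stated p.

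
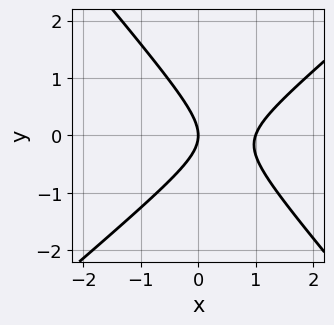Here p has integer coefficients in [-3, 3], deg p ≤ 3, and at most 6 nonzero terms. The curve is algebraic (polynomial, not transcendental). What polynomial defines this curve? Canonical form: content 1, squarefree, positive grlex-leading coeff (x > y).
3*x^2 - x*y - 3*y^2 - 3*x

1. deg p = 2.
2. Reading off the gridlines: it crosses the y-axis at the gridline y = 0; the x-axis gridline crossings are at x ∈ {0, 1}.
3. These observations pin down the coefficients.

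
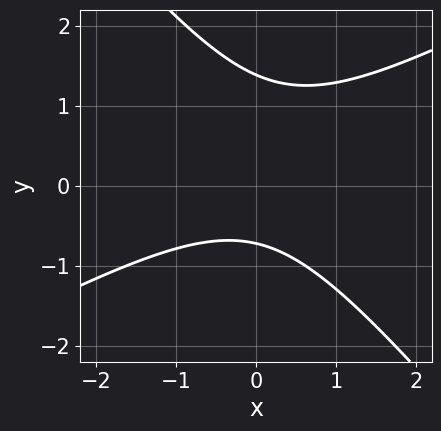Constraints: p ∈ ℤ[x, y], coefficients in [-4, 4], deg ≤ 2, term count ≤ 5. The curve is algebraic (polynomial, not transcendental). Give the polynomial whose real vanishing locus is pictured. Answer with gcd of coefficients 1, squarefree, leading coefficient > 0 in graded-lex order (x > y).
The degree is 2 — a generic line meets the curve in up to 2 points.
Reading off the gridlines: it misses every integer gridline on the x-axis.
Fitting integer coefficients to these (and the overall shape) gives p.

2*x^2 - 2*x*y - 3*y^2 + 2*y + 3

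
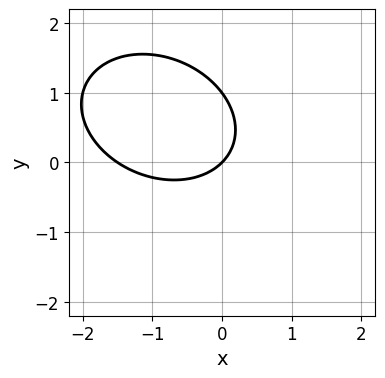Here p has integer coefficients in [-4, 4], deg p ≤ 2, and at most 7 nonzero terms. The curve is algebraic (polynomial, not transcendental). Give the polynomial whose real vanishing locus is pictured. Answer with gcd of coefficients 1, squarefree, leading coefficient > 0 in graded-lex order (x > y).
The degree is 2 — a generic line meets the curve in up to 2 points.
Reading off the gridlines: it crosses the x-axis at the gridline x = 0; among the integer gridlines, it crosses the y-axis at y ∈ {0, 1}.
Solving for integer coefficients yields p as stated.

2*x^2 + x*y + 3*y^2 + 3*x - 3*y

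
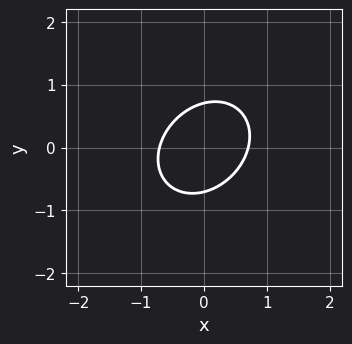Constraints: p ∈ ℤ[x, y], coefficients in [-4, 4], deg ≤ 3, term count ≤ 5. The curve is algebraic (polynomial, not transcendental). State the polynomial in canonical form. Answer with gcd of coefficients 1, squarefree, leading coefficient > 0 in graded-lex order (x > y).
2*x^2 - x*y + 2*y^2 - 1

(a) Degree: the shape is more complex than any degree-1 curve, so deg p = 2.
(b) Matching integer coefficients to the picture gives p.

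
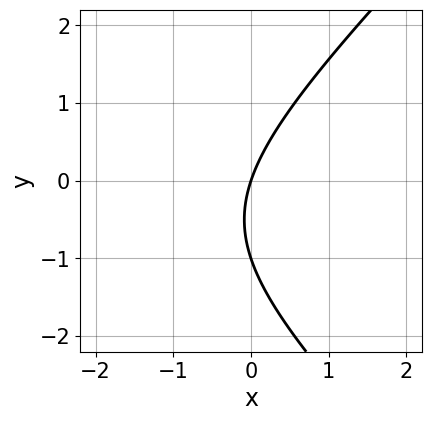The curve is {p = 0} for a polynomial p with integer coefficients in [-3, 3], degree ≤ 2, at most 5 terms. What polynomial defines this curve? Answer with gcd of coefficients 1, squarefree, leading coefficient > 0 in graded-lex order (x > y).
deg p = 2.
From the axis intercepts and sections: it meets the x-axis at x = 0 (among the integer gridlines); among the integer gridlines, it crosses the y-axis at y ∈ {-1, 0}.
These observations pin down the coefficients.

x^2 - y^2 + 3*x - y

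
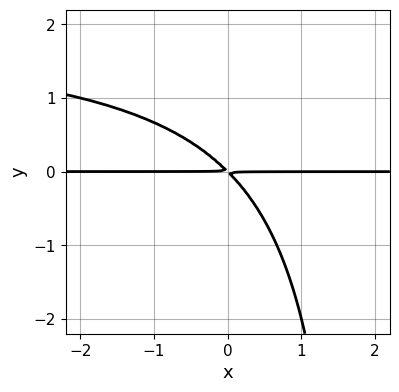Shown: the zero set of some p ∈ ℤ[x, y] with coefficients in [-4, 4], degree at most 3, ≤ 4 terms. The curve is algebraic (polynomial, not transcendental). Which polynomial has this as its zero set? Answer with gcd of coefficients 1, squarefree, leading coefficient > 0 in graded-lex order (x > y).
x*y^2 - 2*x*y - 2*y^2

Degree: a generic line meets the curve in up to 3 points, so deg p = 3.
Checking where it meets the axes: every point of the x-axis in the box is on the curve.
Fitting integer coefficients to these (and the overall shape) gives p.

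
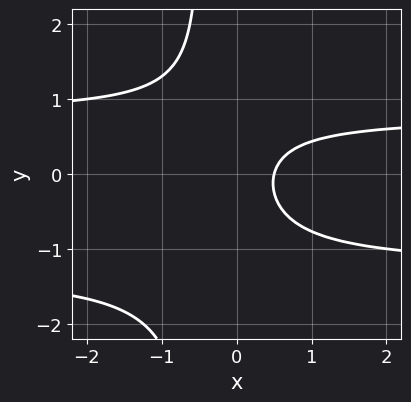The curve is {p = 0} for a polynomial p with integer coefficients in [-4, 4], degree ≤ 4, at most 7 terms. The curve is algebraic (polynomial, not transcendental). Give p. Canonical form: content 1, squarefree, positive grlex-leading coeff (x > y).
deg p = 3. The shape is more complex than any degree-2 curve.
Observable constraints: no y-intercept at any integer in the box.
Putting this together gives p.

2*x*y^2 + x*y + y^2 - 2*x + 1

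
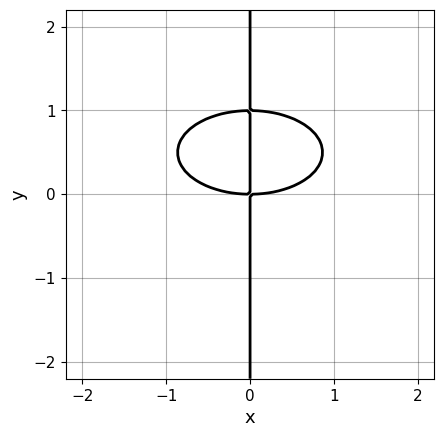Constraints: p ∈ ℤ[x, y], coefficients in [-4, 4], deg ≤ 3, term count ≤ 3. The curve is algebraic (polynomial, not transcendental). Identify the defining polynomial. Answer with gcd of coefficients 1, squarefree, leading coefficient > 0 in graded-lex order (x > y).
x^3 + 3*x*y^2 - 3*x*y

First, the degree is 3 — the shape is more complex than any degree-2 curve.
Next, checking where it meets the axes: it crosses the x-axis at the gridline x = 0; every point of the y-axis in the box is on the curve.
Finally, fitting integer coefficients to these (and the overall shape) gives p.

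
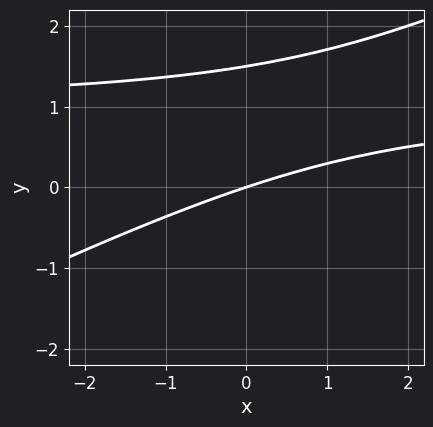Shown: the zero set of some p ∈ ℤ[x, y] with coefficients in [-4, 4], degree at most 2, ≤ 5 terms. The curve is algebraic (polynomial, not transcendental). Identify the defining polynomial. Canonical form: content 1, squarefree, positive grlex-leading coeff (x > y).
x*y - 2*y^2 - x + 3*y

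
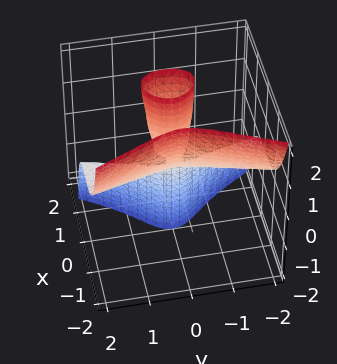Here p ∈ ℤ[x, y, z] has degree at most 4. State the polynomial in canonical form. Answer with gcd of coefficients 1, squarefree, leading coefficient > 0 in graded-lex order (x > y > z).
2*x^3 + y^2*z - x*z

1. Degree: the shape is more complex than any degree-2 surface, so deg p = 3.
2. Against the integer gridlines: it crosses the x-axis at the gridline x = 0; the visible z-axis segment lies entirely on the surface; every point of the y-axis in the box is on the surface.
3. Together with the visible shape, these determine p as stated.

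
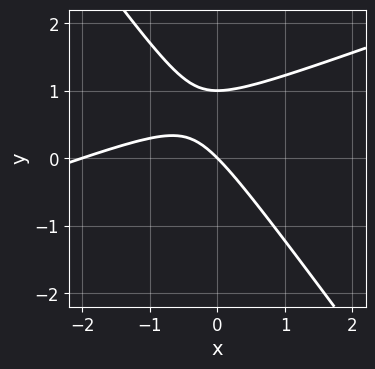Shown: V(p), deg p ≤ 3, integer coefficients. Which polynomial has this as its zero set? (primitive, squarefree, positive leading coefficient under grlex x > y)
deg p = 2. The shape is more complex than any degree-1 curve.
Against the integer gridlines: the x-axis gridline crossings are at x ∈ {-2, 0}; among the integer gridlines, it crosses the y-axis at y ∈ {0, 1}.
Assembling these constraints gives the stated polynomial.

x^2 - 2*x*y - 2*y^2 + 2*x + 2*y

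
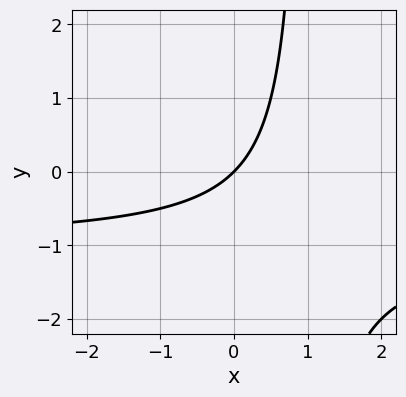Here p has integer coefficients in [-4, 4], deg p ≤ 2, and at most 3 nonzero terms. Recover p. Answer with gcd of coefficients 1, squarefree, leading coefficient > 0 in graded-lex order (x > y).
1. Degree: a generic line meets the curve in up to 2 points, so deg p = 2.
2. From the visible intercepts: one y-axis crossing is at y = 0; it crosses the x-axis at the gridline x = 0.
3. Matching integer coefficients to the picture gives p.

x*y + x - y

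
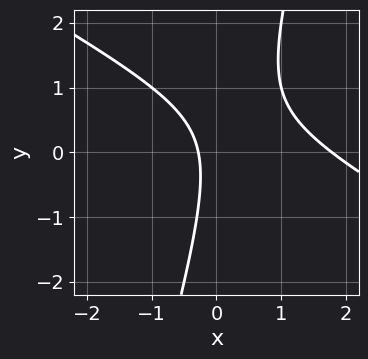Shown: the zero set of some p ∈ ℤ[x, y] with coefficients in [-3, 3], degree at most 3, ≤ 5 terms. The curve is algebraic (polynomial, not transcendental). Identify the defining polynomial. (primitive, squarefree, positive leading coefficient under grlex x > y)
2*x^2 + 3*x*y - y^2 - 3*x - 1

1. deg p = 2. The shape is more complex than any degree-1 curve.
2. Observable constraints: no y-intercept at any integer in the box.
3. Matching integer coefficients to the picture gives p.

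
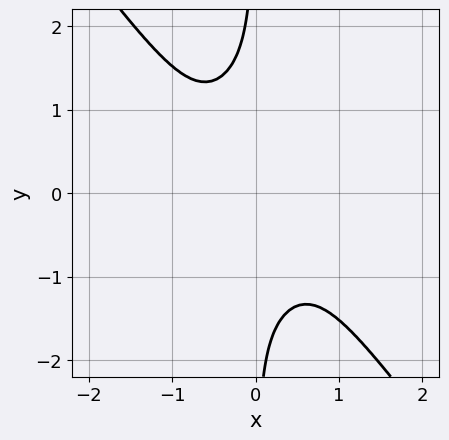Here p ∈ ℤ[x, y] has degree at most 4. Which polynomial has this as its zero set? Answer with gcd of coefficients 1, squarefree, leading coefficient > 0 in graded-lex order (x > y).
First, the degree is 4 — a generic line meets the curve in up to 4 points.
Next, from the axis intercepts and sections: the curve avoids every integer x-axis point in the box; no y-intercept at any integer in the box.
Finally, these observations pin down the coefficients.

x^4 - x^3*y + x*y^3 + 1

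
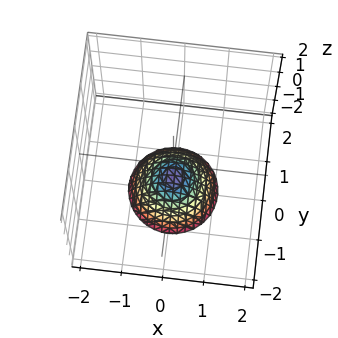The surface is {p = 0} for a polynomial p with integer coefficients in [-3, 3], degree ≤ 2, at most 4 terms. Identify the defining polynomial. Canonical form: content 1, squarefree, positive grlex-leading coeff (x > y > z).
x^2 + y^2 + z + 1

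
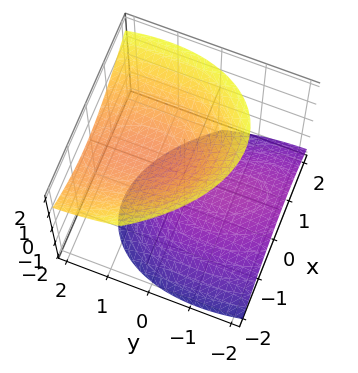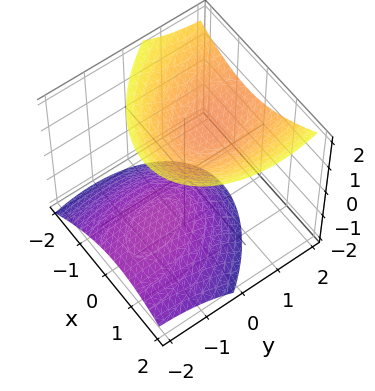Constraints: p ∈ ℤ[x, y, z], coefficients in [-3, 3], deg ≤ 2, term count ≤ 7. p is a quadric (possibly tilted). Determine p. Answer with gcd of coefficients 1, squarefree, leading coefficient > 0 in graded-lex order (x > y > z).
2*x^2 + x*y + y^2 - 2*y*z - 2*z^2 + 2

(a) The picture has 2 separate pieces. They look like related sheets of one shape, so recover p as a whole.
(b) The degree is 2 — the shape is more complex than any degree-1 surface.
(c) Observable constraints: no y-intercept at any integer in the box; it misses every integer gridline on the x-axis.
(d) These observations pin down the coefficients. Check: (0, 0, -1) on the z-axis lies on the surface, and p(0, 0, -1) = 0. ✓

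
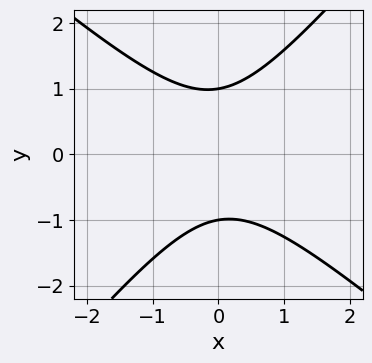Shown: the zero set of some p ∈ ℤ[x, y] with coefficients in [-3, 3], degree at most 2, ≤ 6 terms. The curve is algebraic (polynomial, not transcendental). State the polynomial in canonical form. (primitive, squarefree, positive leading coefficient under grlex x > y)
3*x^2 + x*y - 3*y^2 + 3

1. The degree is 2 — no degree-1 curve has this shape.
2. Reading off the gridlines: no x-intercept at any integer in the box; the y-axis gridline crossings are at y ∈ {-1, 1}.
3. The integer polynomial consistent with all of this is the stated p.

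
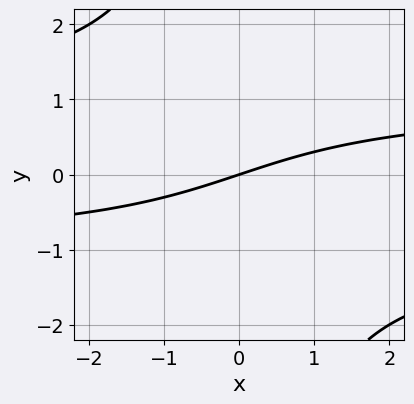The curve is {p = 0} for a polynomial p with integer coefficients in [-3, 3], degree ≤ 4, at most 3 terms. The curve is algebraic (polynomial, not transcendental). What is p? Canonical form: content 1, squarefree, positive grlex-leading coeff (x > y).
x*y^2 - x + 3*y

(a) deg p = 3. No degree-2 curve has this shape.
(b) Observable constraints: it meets the y-axis at y = 0 (among the integer gridlines); it meets the x-axis at x = 0 (among the integer gridlines).
(c) Together with the visible shape, these determine p as stated.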